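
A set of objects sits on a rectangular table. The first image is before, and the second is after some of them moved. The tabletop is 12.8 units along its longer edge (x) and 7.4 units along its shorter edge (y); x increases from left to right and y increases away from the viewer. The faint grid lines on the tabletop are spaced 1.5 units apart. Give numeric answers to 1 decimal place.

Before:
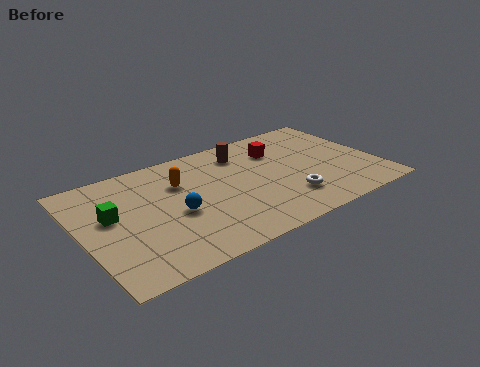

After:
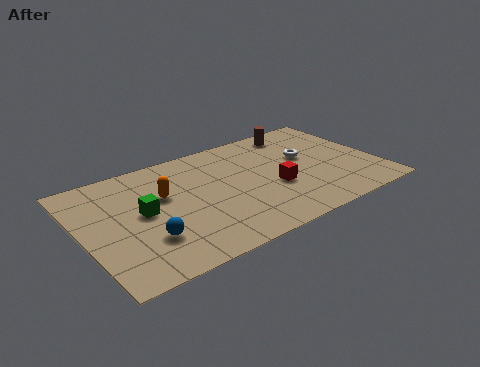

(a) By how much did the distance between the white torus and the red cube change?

-1.2

Before: roughly 3.5 units apart; after: 2.3. That's 1.2 units closer together.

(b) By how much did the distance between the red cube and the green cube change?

-1.9

The distance was about 7.6 in the first image and 5.7 in the second, so they moved 1.9 units closer together.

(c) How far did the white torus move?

2.8

The white torus was near (8.6, 1.9) before and (9.9, 4.4) after, so it travelled √(1.3² + 2.5²) ≈ 2.8 units.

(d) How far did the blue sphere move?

1.7

The blue sphere was near (3.9, 3.2) before and (2.5, 2.2) after, so it travelled √(1.4² + 1.0²) ≈ 1.7 units.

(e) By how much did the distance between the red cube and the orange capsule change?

+0.5

The distance was about 4.4 in the first image and 4.9 in the second, so they moved 0.5 units further apart.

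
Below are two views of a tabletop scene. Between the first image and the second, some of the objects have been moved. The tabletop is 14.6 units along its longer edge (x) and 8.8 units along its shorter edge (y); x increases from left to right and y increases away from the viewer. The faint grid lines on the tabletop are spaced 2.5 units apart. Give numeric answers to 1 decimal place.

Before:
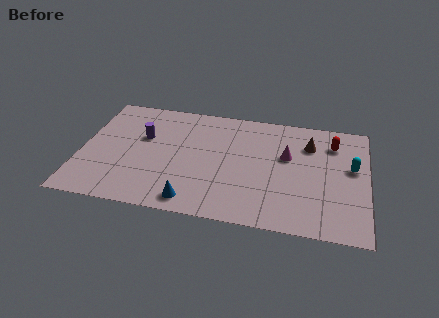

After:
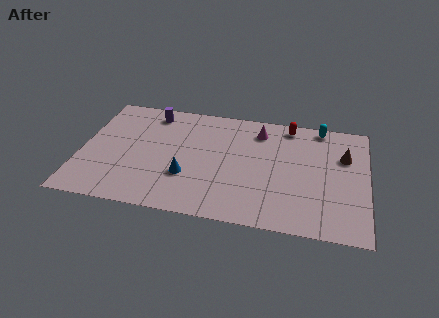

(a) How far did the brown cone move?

1.9

From (11.6, 6.5) to (13.4, 5.9), the brown cone covered √(1.8² + 0.6²) ≈ 1.9 units.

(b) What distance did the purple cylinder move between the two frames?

2.0

The purple cylinder moved from about (3.1, 5.5) to (3.4, 7.5), a distance of √(0.3² + 2.0²) ≈ 2.0.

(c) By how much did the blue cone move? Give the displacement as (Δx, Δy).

(-0.4, 1.8)

From the two frames, the blue cone sits at roughly (5.9, 1.1) before and (5.5, 2.9) after.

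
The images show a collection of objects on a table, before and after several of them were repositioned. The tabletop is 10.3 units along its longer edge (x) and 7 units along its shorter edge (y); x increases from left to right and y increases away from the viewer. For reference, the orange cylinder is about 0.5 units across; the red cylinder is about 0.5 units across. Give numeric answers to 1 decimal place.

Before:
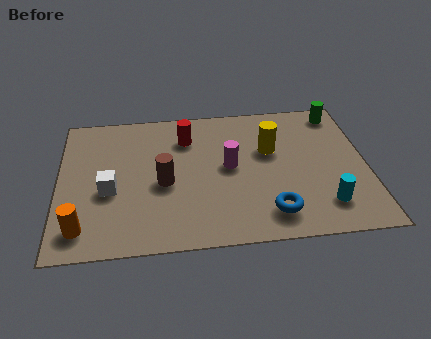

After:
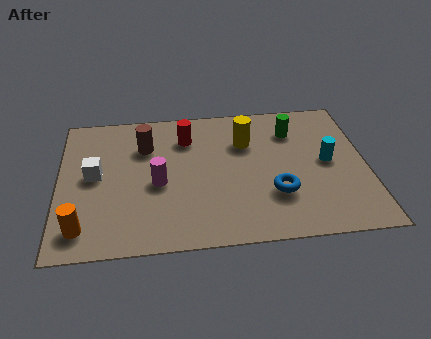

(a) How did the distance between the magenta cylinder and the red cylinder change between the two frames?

+0.3

The distance was about 2.1 in the first image and 2.4 in the second, so they moved 0.3 units further apart.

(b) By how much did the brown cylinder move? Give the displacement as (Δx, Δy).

(-0.6, 1.9)

The brown cylinder started near (3.5, 3.1) and ended near (2.9, 5.0).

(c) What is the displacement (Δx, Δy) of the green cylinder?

(-1.6, -0.8)

The green cylinder started near (9.5, 6.1) and ended near (7.9, 5.3).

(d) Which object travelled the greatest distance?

the magenta cylinder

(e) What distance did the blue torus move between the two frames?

0.9

The blue torus was near (7.0, 1.3) before and (7.2, 2.2) after, so it travelled √(0.2² + 0.9²) ≈ 0.9 units.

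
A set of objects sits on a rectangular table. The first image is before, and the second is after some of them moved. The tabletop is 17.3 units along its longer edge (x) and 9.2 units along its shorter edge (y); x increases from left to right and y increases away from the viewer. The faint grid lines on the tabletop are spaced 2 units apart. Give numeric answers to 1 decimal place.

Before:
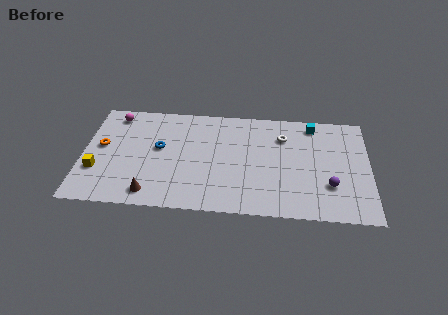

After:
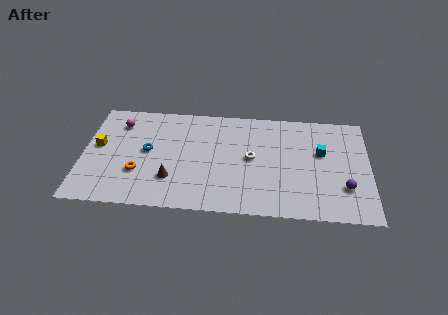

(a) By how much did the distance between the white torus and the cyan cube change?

+2.1

Before: roughly 2.2 units apart; after: 4.3. That's 2.1 units further apart.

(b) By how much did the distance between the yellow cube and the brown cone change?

+1.4

The distance was about 3.7 in the first image and 5.1 in the second, so they moved 1.4 units further apart.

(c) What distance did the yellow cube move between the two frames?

2.1

The yellow cube was near (0.9, 3.0) before and (0.9, 5.1) after, so it travelled √(0.0² + 2.1²) ≈ 2.1 units.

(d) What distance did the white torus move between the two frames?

2.8

The white torus was near (12.1, 6.8) before and (10.2, 4.8) after, so it travelled √(1.9² + 2.0²) ≈ 2.8 units.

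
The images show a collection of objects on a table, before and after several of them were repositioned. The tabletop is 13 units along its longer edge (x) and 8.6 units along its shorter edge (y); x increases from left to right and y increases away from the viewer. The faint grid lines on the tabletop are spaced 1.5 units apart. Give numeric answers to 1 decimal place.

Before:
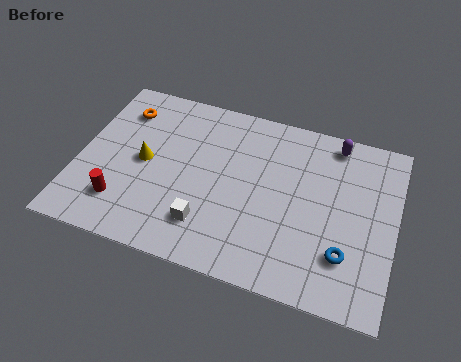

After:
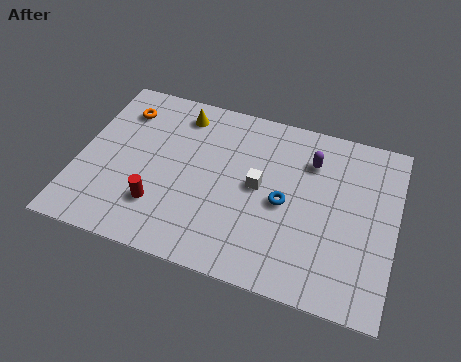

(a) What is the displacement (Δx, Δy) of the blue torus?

(-2.6, 1.7)

The blue torus started near (11.1, 2.3) and ended near (8.5, 4.0).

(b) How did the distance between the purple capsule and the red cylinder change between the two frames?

-2.8

The distance was about 10.0 in the first image and 7.2 in the second, so they moved 2.8 units closer together.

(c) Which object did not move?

the orange torus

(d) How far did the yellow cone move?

3.1

The yellow cone moved from about (2.7, 4.3) to (3.9, 7.2), a distance of √(1.2² + 2.9²) ≈ 3.1.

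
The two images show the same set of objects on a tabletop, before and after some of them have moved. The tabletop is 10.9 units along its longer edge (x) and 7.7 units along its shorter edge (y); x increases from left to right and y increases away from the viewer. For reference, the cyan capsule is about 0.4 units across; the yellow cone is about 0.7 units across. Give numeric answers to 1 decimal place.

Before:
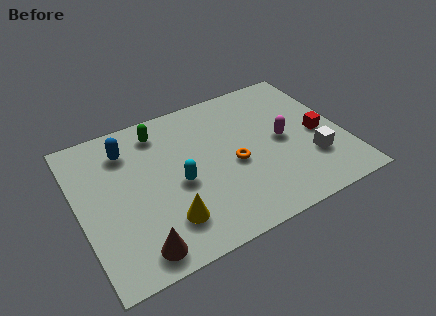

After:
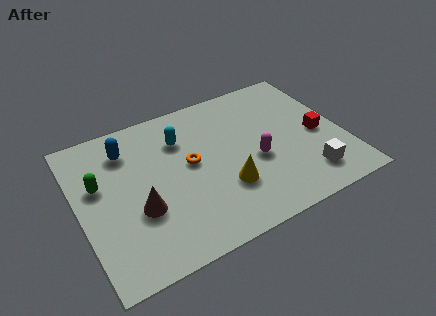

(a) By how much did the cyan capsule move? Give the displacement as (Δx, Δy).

(0.4, 2.2)

The cyan capsule started near (4.0, 3.4) and ended near (4.4, 5.6).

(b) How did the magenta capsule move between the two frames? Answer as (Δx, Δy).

(-1.2, -0.6)

From the two frames, the magenta capsule sits at roughly (8.4, 3.8) before and (7.2, 3.2) after.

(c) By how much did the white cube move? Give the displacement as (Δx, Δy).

(-0.3, -0.8)

The white cube started near (9.4, 2.3) and ended near (9.1, 1.5).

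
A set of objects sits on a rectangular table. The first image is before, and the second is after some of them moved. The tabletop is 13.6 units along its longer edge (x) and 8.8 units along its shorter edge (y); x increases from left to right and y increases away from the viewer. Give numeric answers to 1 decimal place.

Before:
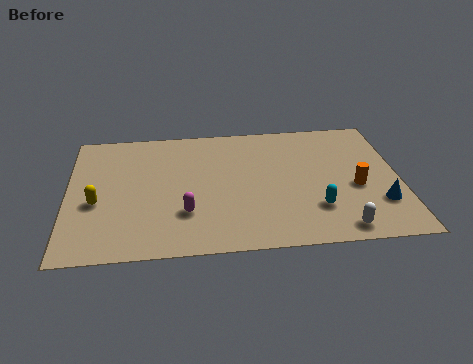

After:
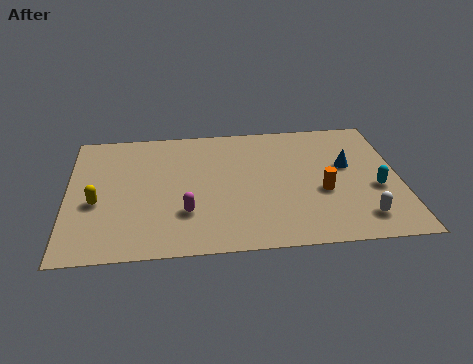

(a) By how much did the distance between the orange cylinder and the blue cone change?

+0.5

Before: roughly 1.5 units apart; after: 2.0. That's 0.5 units further apart.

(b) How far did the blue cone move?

3.0

The blue cone was near (12.7, 2.5) before and (11.5, 5.2) after, so it travelled √(1.2² + 2.7²) ≈ 3.0 units.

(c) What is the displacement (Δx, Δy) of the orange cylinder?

(-1.4, -0.2)

From the two frames, the orange cylinder sits at roughly (11.8, 3.7) before and (10.4, 3.5) after.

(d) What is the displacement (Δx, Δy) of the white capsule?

(0.9, 0.6)

From the two frames, the white capsule sits at roughly (11.0, 1.0) before and (11.9, 1.6) after.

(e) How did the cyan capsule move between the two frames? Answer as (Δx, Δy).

(2.5, 1.1)

From the two frames, the cyan capsule sits at roughly (10.1, 2.4) before and (12.6, 3.5) after.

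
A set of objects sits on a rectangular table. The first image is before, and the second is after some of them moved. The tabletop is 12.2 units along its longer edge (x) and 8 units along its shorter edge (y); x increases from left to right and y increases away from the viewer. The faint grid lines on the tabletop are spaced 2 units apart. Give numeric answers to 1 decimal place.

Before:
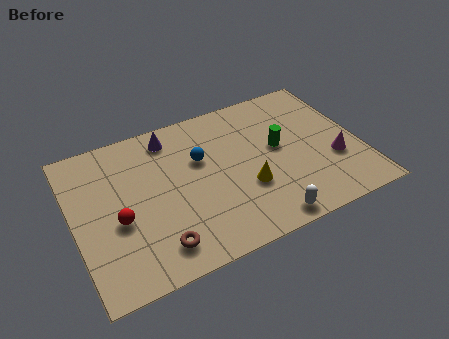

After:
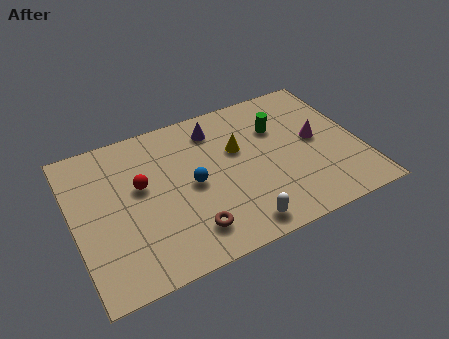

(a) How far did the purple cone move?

1.9

The purple cone moved from about (4.4, 6.8) to (6.3, 6.5), a distance of √(1.9² + 0.3²) ≈ 1.9.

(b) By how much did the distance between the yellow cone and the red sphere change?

-1.2

Before: roughly 5.4 units apart; after: 4.2. That's 1.2 units closer together.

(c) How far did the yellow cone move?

2.2

The yellow cone moved from about (7.2, 2.8) to (7.1, 5.0), a distance of √(0.1² + 2.2²) ≈ 2.2.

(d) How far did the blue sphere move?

1.3

The blue sphere was near (5.5, 5.1) before and (5.0, 3.9) after, so it travelled √(0.5² + 1.2²) ≈ 1.3 units.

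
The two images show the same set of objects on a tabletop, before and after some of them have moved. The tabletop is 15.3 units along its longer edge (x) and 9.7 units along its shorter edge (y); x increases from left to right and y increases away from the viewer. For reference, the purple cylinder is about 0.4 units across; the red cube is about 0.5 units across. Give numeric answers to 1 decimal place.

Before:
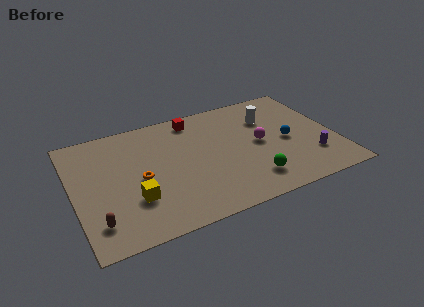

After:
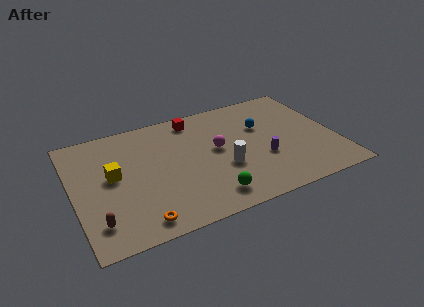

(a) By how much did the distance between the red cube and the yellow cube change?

-0.8

The distance was about 6.8 in the first image and 6.0 in the second, so they moved 0.8 units closer together.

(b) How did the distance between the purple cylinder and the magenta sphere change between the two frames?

-0.5

The distance was about 3.6 in the first image and 3.1 in the second, so they moved 0.5 units closer together.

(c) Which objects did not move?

the brown capsule and the red cube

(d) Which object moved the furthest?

the white cylinder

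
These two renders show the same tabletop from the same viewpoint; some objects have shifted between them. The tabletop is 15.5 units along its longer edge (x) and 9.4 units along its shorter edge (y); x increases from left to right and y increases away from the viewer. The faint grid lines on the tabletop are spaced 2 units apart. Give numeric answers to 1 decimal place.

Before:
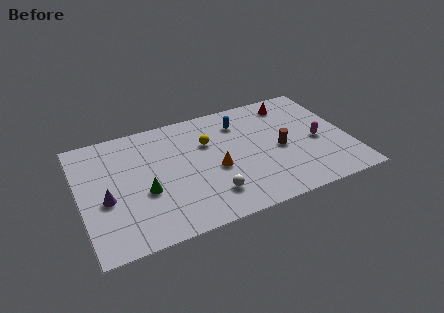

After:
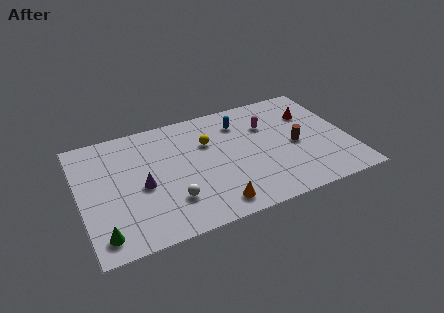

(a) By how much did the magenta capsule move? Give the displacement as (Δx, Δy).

(-2.7, 2.3)

The magenta capsule was at about (13.7, 4.2) and moved to about (11.0, 6.5).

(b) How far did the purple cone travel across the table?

2.1

From (1.4, 3.9) to (3.5, 4.2), the purple cone covered √(2.1² + 0.3²) ≈ 2.1 units.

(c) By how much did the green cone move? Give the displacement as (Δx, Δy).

(-2.6, -2.3)

The green cone started near (3.6, 3.7) and ended near (1.0, 1.4).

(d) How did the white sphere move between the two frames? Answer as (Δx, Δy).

(-2.2, 0.4)

The white sphere started near (7.2, 2.1) and ended near (5.0, 2.5).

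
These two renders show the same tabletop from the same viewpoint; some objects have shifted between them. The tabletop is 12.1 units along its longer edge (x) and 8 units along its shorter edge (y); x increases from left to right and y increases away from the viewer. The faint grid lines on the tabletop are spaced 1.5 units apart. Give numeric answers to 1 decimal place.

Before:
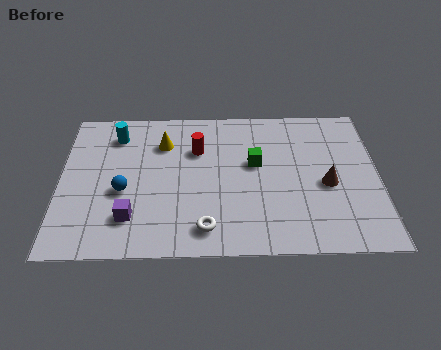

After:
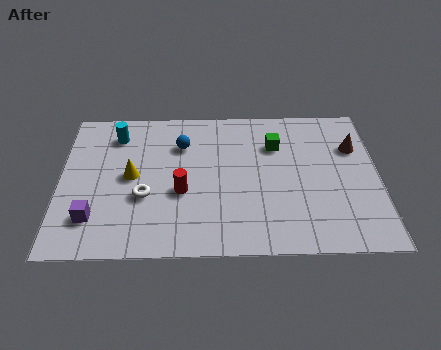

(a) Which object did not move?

the cyan cylinder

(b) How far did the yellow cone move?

2.2

The yellow cone moved from about (3.9, 5.9) to (2.7, 4.1), a distance of √(1.2² + 1.8²) ≈ 2.2.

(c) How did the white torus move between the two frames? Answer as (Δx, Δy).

(-2.3, 1.7)

The white torus started near (5.5, 1.3) and ended near (3.2, 3.0).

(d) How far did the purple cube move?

1.4

From (2.7, 1.9) to (1.3, 1.9), the purple cube covered √(1.4² + 0.0²) ≈ 1.4 units.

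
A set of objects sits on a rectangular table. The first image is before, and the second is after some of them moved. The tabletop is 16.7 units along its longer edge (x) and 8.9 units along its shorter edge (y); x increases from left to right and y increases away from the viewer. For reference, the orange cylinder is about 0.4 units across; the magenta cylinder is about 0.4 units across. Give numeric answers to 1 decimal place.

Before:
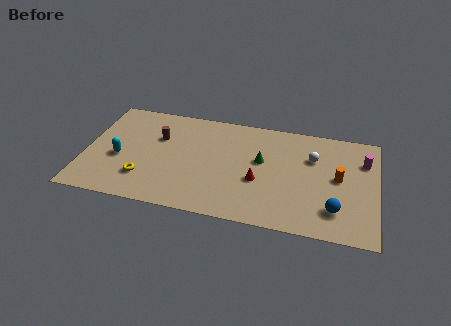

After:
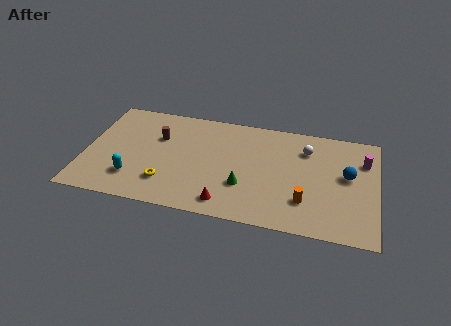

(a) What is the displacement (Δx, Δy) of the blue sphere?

(0.6, 2.9)

The blue sphere was at about (14.4, 2.1) and moved to about (15.0, 5.0).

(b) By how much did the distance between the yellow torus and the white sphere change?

-1.2

They were about 10.2 units apart before and 9.0 after — 1.2 units closer together.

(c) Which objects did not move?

the magenta cylinder and the brown cylinder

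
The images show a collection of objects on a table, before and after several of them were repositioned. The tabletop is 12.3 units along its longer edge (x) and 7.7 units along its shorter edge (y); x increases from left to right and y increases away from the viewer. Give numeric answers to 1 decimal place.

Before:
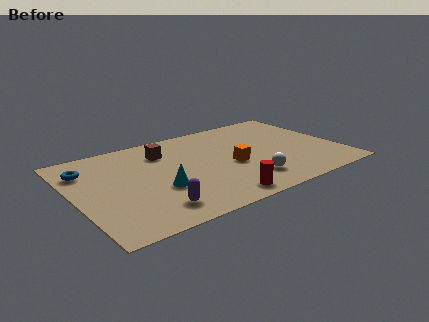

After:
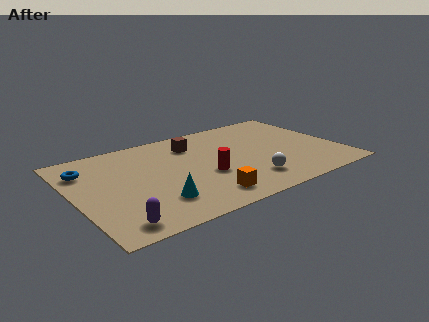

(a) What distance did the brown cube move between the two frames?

1.4

The brown cube moved from about (4.4, 5.8) to (5.8, 5.9), a distance of √(1.4² + 0.1²) ≈ 1.4.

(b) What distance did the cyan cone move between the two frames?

0.9

The cyan cone was near (3.7, 2.8) before and (3.4, 1.9) after, so it travelled √(0.3² + 0.9²) ≈ 0.9 units.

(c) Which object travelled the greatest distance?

the orange cube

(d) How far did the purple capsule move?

1.8

The purple capsule was near (3.2, 1.4) before and (1.4, 1.0) after, so it travelled √(1.8² + 0.4²) ≈ 1.8 units.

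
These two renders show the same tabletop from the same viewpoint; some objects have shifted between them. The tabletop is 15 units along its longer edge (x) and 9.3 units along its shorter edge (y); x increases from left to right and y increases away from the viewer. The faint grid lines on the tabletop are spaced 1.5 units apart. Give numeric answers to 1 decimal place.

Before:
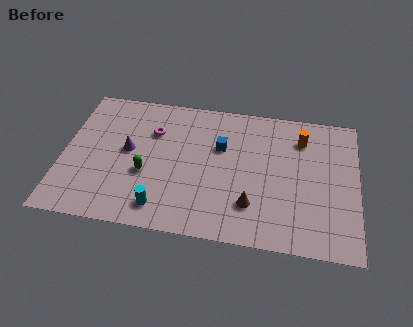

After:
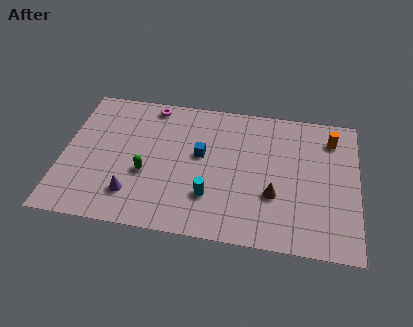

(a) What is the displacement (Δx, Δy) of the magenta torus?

(-0.2, 1.8)

The magenta torus was at about (4.5, 6.5) and moved to about (4.3, 8.3).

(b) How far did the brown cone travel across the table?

1.4

From (9.7, 2.4) to (10.8, 3.2), the brown cone covered √(1.1² + 0.8²) ≈ 1.4 units.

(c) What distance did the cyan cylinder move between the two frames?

2.6

The cyan cylinder was near (5.2, 1.5) before and (7.6, 2.6) after, so it travelled √(2.4² + 1.1²) ≈ 2.6 units.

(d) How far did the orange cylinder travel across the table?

1.5

The orange cylinder moved from about (12.1, 7.2) to (13.6, 7.4), a distance of √(1.5² + 0.2²) ≈ 1.5.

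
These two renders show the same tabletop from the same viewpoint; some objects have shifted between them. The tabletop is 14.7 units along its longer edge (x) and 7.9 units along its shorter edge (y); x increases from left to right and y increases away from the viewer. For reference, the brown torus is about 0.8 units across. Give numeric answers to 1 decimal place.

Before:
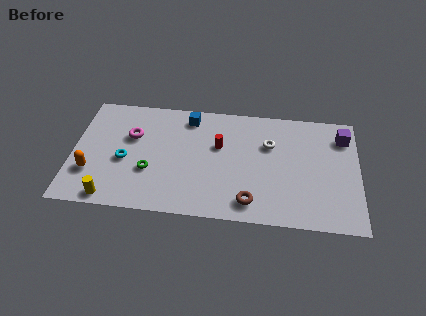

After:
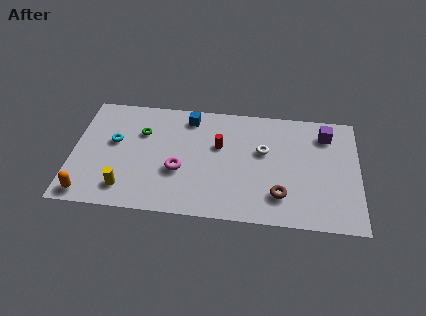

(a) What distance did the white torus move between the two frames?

0.6

From (10.1, 5.3) to (9.8, 4.8), the white torus covered √(0.3² + 0.5²) ≈ 0.6 units.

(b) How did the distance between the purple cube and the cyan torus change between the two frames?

-0.5

They were about 11.5 units apart before and 11.0 after — 0.5 units closer together.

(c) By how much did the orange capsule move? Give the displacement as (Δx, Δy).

(-0.1, -1.5)

The orange capsule started near (1.0, 2.4) and ended near (0.9, 0.9).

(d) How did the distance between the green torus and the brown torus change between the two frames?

+2.6

Before: roughly 5.4 units apart; after: 8.0. That's 2.6 units further apart.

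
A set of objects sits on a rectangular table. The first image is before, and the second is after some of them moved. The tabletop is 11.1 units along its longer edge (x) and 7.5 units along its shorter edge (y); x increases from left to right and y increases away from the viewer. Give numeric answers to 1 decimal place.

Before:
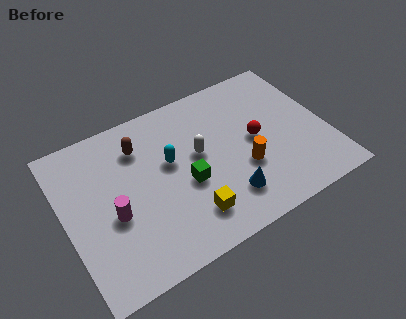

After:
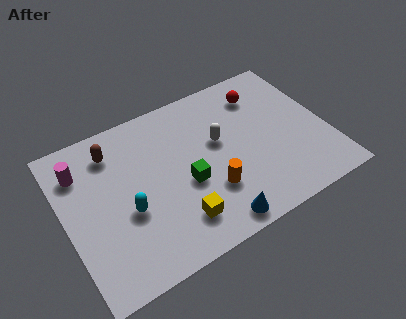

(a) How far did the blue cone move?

1.1

The blue cone was near (6.5, 1.7) before and (5.8, 0.8) after, so it travelled √(0.7² + 0.9²) ≈ 1.1 units.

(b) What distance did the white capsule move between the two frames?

0.9

From (5.7, 4.2) to (6.6, 4.4), the white capsule covered √(0.9² + 0.2²) ≈ 0.9 units.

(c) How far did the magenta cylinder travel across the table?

2.8

From (1.9, 3.1) to (0.9, 5.7), the magenta cylinder covered √(1.0² + 2.6²) ≈ 2.8 units.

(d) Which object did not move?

the green cube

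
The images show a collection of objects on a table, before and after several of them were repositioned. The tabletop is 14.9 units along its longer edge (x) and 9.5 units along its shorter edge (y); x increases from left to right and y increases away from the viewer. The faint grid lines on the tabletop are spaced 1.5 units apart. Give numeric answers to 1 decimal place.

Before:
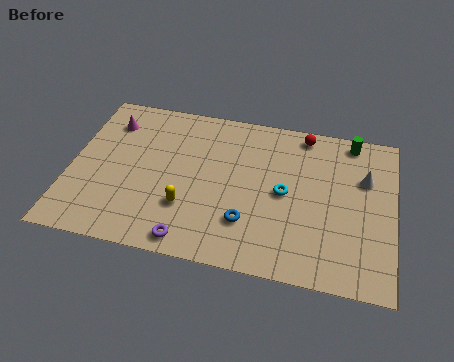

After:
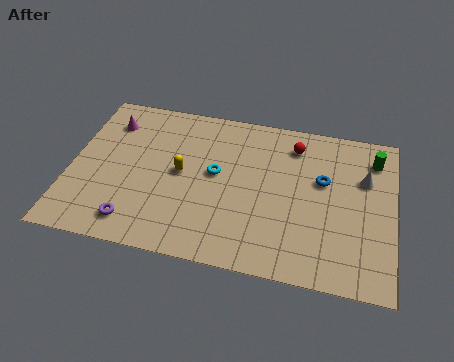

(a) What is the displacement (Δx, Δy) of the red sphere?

(-0.4, -0.8)

The red sphere started near (10.6, 8.5) and ended near (10.2, 7.7).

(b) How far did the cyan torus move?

3.2

The cyan torus was near (9.9, 4.7) before and (6.7, 5.2) after, so it travelled √(3.2² + 0.5²) ≈ 3.2 units.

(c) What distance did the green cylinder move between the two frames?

1.4

The green cylinder moved from about (12.8, 8.5) to (13.9, 7.6), a distance of √(1.1² + 0.9²) ≈ 1.4.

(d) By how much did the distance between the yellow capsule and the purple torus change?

+2.0

They were about 1.9 units apart before and 3.9 after — 2.0 units further apart.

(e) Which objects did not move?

the magenta cone and the white cone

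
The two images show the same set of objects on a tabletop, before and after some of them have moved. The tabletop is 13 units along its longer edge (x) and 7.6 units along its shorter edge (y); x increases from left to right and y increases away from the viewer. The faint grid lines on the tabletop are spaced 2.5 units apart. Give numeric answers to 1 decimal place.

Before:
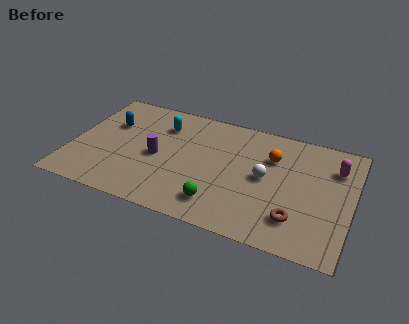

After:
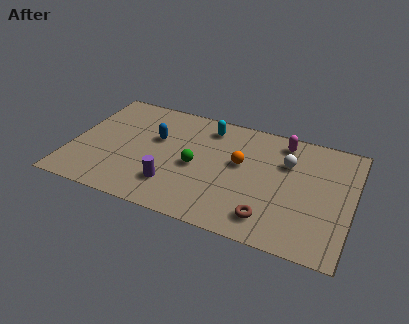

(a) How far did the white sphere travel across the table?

1.6

The white sphere moved from about (9.0, 3.9) to (9.9, 5.2), a distance of √(0.9² + 1.3²) ≈ 1.6.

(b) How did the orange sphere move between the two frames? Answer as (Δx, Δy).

(-1.4, -0.9)

From the two frames, the orange sphere sits at roughly (9.2, 5.3) before and (7.8, 4.4) after.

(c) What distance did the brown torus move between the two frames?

1.3

The brown torus was near (10.6, 1.8) before and (9.4, 1.4) after, so it travelled √(1.2² + 0.4²) ≈ 1.3 units.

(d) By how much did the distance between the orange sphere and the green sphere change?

-2.1

Before: roughly 4.3 units apart; after: 2.2. That's 2.1 units closer together.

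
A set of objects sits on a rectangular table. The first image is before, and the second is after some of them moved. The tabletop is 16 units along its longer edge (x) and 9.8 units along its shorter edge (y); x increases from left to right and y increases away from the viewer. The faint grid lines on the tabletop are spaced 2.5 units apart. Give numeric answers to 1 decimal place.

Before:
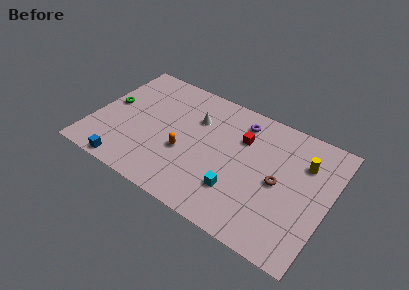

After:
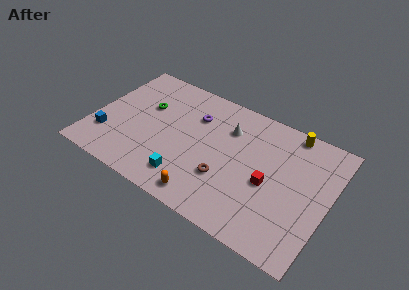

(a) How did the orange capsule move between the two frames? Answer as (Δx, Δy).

(1.9, -2.6)

The orange capsule started near (6.4, 3.8) and ended near (8.3, 1.2).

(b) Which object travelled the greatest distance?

the brown torus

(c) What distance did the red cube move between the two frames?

3.3

From (9.9, 6.8) to (12.1, 4.3), the red cube covered √(2.2² + 2.5²) ≈ 3.3 units.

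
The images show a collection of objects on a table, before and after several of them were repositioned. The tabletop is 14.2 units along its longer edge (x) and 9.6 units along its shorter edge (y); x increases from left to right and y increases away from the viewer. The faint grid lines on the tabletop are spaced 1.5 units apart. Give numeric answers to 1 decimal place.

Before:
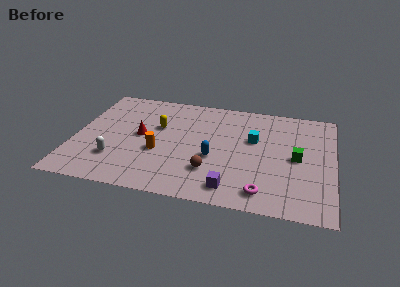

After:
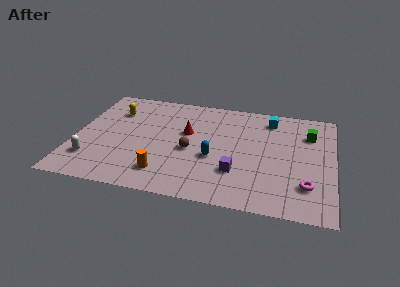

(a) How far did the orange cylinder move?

1.8

From (4.7, 3.7) to (5.1, 1.9), the orange cylinder covered √(0.4² + 1.8²) ≈ 1.8 units.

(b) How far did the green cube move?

2.4

The green cube was near (12.2, 4.7) before and (12.8, 7.0) after, so it travelled √(0.6² + 2.3²) ≈ 2.4 units.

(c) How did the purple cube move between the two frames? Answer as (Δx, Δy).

(0.2, 1.4)

The purple cube was at about (8.8, 1.4) and moved to about (9.0, 2.8).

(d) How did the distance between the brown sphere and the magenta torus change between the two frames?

+3.5

Before: roughly 3.1 units apart; after: 6.6. That's 3.5 units further apart.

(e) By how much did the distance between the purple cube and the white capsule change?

+1.4

They were about 6.5 units apart before and 7.9 after — 1.4 units further apart.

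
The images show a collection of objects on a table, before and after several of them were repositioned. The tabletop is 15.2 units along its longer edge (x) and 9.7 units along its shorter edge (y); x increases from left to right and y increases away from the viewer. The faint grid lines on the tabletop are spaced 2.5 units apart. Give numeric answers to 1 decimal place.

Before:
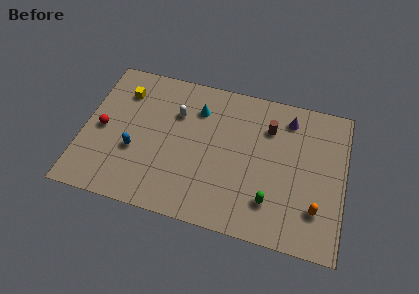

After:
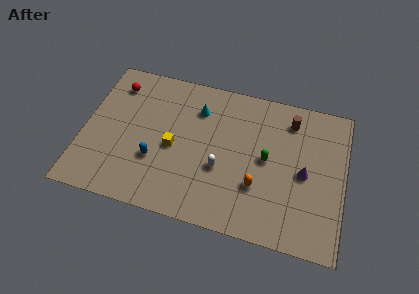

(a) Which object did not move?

the cyan cone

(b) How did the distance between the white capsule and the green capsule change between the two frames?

-4.4

The distance was about 7.3 in the first image and 2.9 in the second, so they moved 4.4 units closer together.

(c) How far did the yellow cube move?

4.4

From (2.1, 7.4) to (5.3, 4.4), the yellow cube covered √(3.2² + 3.0²) ≈ 4.4 units.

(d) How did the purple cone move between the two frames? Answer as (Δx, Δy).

(1.1, -3.4)

The purple cone was at about (11.8, 8.0) and moved to about (12.9, 4.6).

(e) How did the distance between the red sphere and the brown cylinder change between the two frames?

+0.4

They were about 9.9 units apart before and 10.3 after — 0.4 units further apart.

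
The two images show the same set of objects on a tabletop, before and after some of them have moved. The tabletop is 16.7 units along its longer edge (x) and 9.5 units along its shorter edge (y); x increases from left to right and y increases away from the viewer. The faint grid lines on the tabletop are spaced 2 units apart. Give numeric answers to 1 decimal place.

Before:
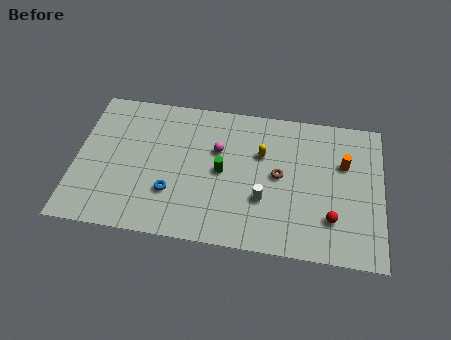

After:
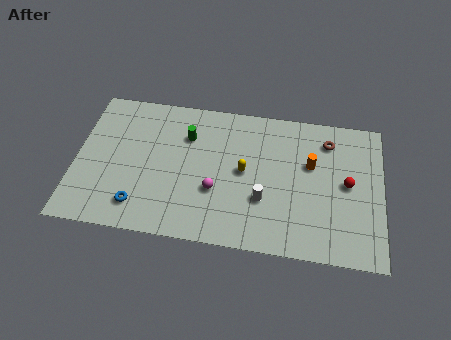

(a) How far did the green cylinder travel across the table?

2.9

The green cylinder was near (8.0, 4.7) before and (6.0, 6.8) after, so it travelled √(2.0² + 2.1²) ≈ 2.9 units.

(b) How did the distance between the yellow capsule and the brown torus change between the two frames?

+3.6

Before: roughly 1.6 units apart; after: 5.2. That's 3.6 units further apart.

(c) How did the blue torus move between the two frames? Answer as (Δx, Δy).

(-1.7, -1.1)

The blue torus was at about (5.3, 2.9) and moved to about (3.6, 1.8).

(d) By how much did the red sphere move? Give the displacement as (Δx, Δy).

(0.8, 2.4)

From the two frames, the red sphere sits at roughly (14.0, 2.5) before and (14.8, 4.9) after.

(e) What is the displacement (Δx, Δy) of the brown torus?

(2.6, 2.7)

The brown torus started near (11.1, 4.9) and ended near (13.7, 7.6).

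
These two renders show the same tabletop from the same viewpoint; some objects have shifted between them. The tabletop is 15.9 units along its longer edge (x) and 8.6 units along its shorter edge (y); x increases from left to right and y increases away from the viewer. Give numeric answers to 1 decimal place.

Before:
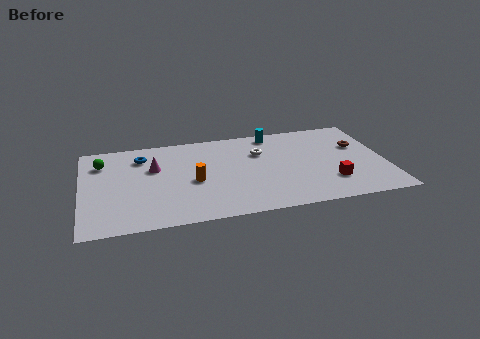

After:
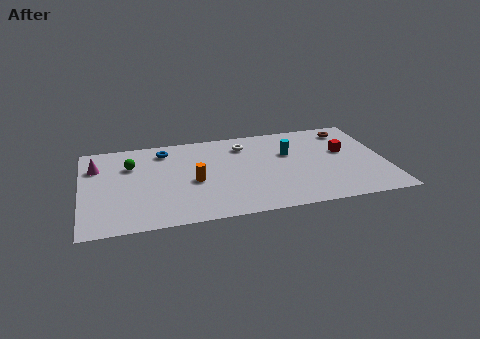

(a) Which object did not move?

the orange cylinder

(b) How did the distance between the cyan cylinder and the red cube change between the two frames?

-3.0

The distance was about 5.9 in the first image and 2.9 in the second, so they moved 3.0 units closer together.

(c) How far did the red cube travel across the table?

2.9

The red cube was near (12.9, 2.3) before and (13.8, 5.1) after, so it travelled √(0.9² + 2.8²) ≈ 2.9 units.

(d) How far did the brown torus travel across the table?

1.7

From (14.6, 5.5) to (14.2, 7.2), the brown torus covered √(0.4² + 1.7²) ≈ 1.7 units.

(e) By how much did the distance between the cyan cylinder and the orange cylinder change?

-0.4

Before: roughly 5.8 units apart; after: 5.4. That's 0.4 units closer together.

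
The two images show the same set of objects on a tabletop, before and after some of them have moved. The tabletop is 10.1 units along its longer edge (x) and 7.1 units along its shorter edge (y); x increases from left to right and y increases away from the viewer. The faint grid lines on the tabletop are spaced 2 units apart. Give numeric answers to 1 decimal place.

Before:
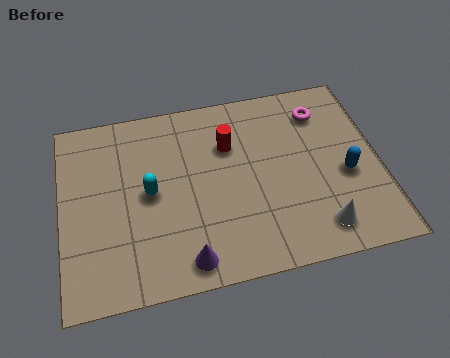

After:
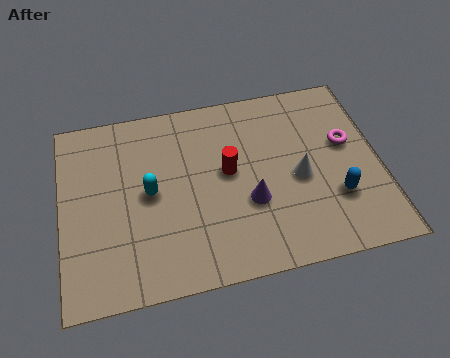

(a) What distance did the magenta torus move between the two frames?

1.6

From (8.4, 5.6) to (9.1, 4.2), the magenta torus covered √(0.7² + 1.4²) ≈ 1.6 units.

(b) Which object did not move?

the cyan capsule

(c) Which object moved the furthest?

the purple cone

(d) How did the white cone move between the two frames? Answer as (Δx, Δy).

(-0.5, 2.0)

From the two frames, the white cone sits at roughly (8.0, 1.2) before and (7.5, 3.2) after.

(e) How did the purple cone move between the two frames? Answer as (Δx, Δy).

(2.1, 1.7)

The purple cone was at about (3.8, 0.9) and moved to about (5.9, 2.6).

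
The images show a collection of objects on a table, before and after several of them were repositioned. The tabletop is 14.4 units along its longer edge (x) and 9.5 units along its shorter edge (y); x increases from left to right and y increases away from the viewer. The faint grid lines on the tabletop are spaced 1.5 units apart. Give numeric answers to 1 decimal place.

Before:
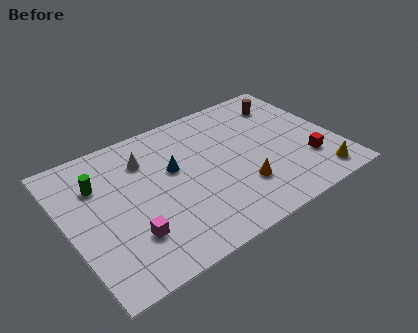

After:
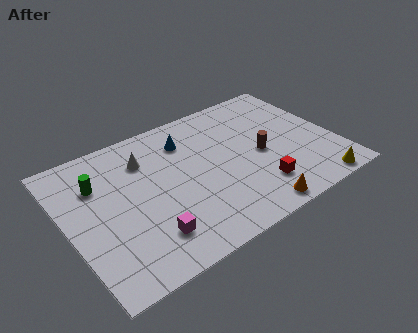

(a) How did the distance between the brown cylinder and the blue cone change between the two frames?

-2.2

They were about 6.8 units apart before and 4.6 after — 2.2 units closer together.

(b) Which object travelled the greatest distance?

the brown cylinder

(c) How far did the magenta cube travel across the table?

1.0

From (2.9, 2.6) to (3.8, 2.1), the magenta cube covered √(0.9² + 0.5²) ≈ 1.0 units.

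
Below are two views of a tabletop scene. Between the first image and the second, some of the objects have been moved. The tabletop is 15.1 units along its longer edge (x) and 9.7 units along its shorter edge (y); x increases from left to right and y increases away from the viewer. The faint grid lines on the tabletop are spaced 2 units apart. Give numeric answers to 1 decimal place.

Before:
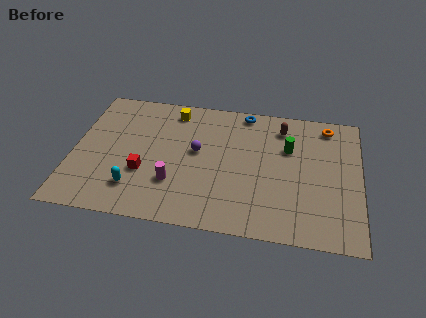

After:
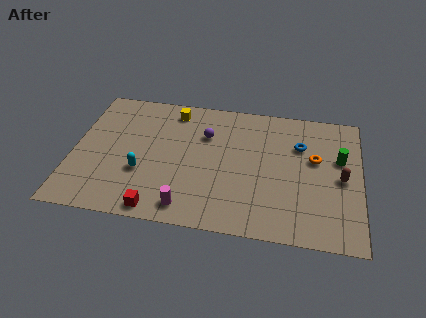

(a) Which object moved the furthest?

the brown capsule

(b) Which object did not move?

the yellow cube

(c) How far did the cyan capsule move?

1.2

The cyan capsule moved from about (3.4, 2.2) to (3.7, 3.4), a distance of √(0.3² + 1.2²) ≈ 1.2.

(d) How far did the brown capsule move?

4.6

The brown capsule moved from about (10.9, 7.9) to (14.1, 4.6), a distance of √(3.2² + 3.3²) ≈ 4.6.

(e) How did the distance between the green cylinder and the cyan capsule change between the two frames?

+1.7

They were about 8.9 units apart before and 10.6 after — 1.7 units further apart.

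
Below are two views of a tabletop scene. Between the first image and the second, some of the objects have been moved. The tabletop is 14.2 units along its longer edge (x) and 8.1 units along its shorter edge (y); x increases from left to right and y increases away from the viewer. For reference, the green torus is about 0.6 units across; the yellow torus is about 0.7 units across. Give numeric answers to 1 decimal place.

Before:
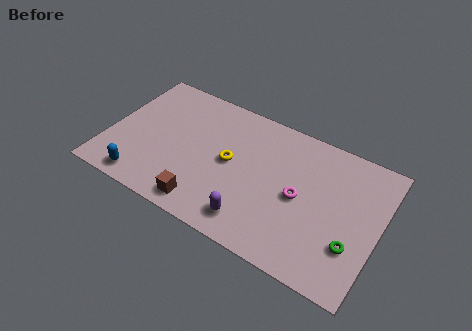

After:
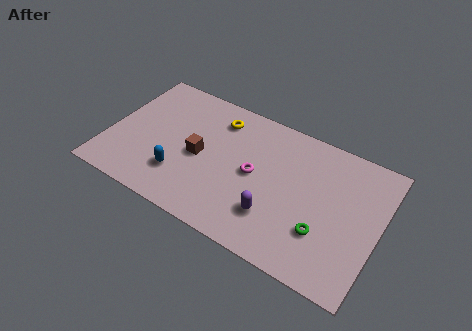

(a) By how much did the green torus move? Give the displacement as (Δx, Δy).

(-1.5, 0.0)

From the two frames, the green torus sits at roughly (13.0, 2.5) before and (11.5, 2.5) after.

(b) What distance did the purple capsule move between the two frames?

1.3

From (8.0, 1.4) to (9.0, 2.2), the purple capsule covered √(1.0² + 0.8²) ≈ 1.3 units.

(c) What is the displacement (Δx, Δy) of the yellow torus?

(-1.0, 2.3)

The yellow torus started near (6.4, 4.2) and ended near (5.4, 6.5).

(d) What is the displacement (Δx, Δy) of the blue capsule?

(1.8, 1.2)

The blue capsule started near (2.2, 1.0) and ended near (4.0, 2.2).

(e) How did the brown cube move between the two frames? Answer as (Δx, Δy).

(-0.7, 2.7)

The brown cube started near (5.5, 1.1) and ended near (4.8, 3.8).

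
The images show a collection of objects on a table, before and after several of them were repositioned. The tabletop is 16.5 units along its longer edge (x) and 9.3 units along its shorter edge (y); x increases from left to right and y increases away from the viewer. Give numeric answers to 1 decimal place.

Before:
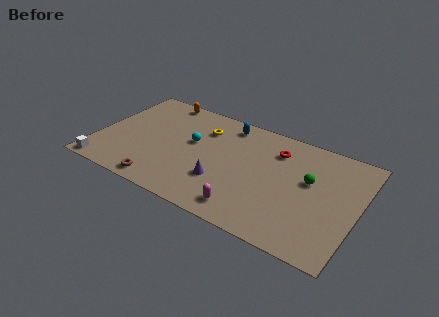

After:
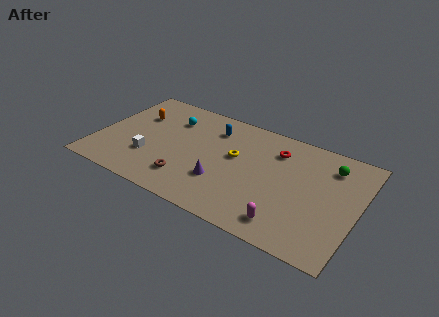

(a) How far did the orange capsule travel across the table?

2.5

The orange capsule was near (3.3, 8.5) before and (2.1, 6.3) after, so it travelled √(1.2² + 2.2²) ≈ 2.5 units.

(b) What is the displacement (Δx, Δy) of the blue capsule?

(-0.8, -0.8)

The blue capsule started near (7.8, 8.0) and ended near (7.0, 7.2).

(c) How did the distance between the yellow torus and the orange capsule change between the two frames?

+3.2

They were about 3.5 units apart before and 6.7 after — 3.2 units further apart.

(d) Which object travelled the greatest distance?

the white cube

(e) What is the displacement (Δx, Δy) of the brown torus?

(1.5, 1.1)

The brown torus started near (4.6, 1.0) and ended near (6.1, 2.1).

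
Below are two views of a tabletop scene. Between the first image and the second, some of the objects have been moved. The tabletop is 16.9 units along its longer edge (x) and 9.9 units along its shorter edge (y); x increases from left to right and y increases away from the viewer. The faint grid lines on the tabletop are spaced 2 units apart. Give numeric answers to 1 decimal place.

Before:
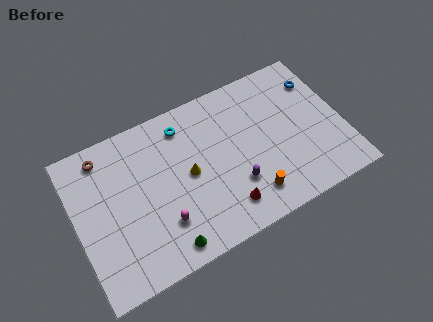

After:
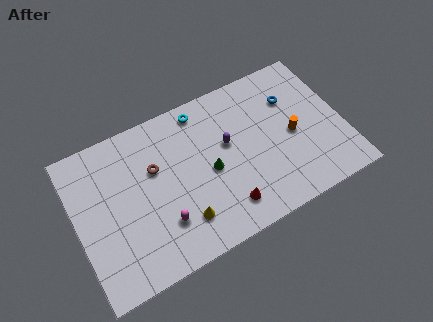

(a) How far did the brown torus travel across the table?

3.7

From (2.1, 8.5) to (5.1, 6.3), the brown torus covered √(3.0² + 2.2²) ≈ 3.7 units.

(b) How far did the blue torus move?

1.9

The blue torus was near (15.8, 7.5) before and (14.0, 7.0) after, so it travelled √(1.8² + 0.5²) ≈ 1.9 units.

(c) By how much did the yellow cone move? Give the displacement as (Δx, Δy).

(-0.8, -2.7)

The yellow cone was at about (7.1, 5.0) and moved to about (6.3, 2.3).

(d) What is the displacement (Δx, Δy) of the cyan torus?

(1.2, 0.5)

The cyan torus was at about (7.2, 8.2) and moved to about (8.4, 8.7).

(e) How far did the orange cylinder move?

4.1

The orange cylinder moved from about (10.6, 1.9) to (13.7, 4.6), a distance of √(3.1² + 2.7²) ≈ 4.1.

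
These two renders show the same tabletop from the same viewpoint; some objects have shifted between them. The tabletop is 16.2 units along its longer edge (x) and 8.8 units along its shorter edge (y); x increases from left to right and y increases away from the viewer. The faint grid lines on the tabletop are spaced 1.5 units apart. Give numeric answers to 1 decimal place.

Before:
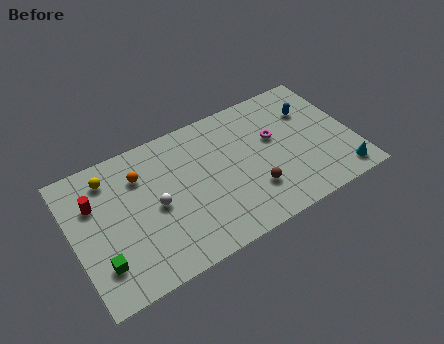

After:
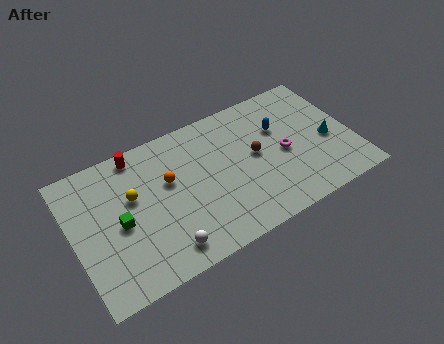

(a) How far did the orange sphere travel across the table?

1.9

The orange sphere was near (4.1, 6.5) before and (5.6, 5.4) after, so it travelled √(1.5² + 1.1²) ≈ 1.9 units.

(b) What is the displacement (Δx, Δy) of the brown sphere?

(0.5, 2.2)

From the two frames, the brown sphere sits at roughly (10.1, 2.5) before and (10.6, 4.7) after.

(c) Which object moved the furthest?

the red cylinder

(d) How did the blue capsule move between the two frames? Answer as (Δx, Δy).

(-1.9, -0.4)

The blue capsule started near (14.1, 6.2) and ended near (12.2, 5.8).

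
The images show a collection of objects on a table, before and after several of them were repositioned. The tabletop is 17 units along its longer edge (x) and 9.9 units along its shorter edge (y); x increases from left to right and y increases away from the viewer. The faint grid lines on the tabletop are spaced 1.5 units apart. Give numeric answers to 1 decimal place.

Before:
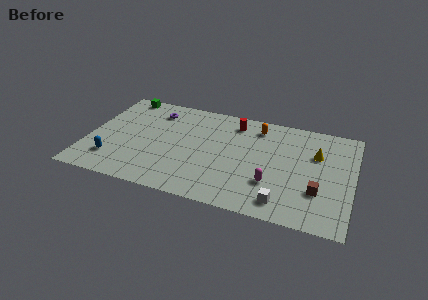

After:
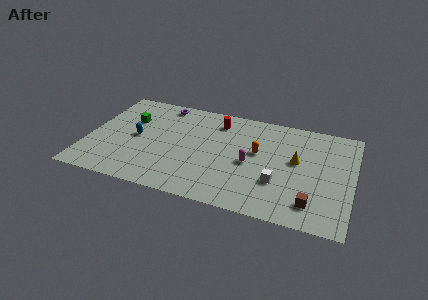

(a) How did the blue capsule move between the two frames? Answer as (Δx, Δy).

(1.3, 2.6)

The blue capsule started near (1.8, 2.3) and ended near (3.1, 4.9).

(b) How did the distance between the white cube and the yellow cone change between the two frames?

-2.8

The distance was about 5.4 in the first image and 2.6 in the second, so they moved 2.8 units closer together.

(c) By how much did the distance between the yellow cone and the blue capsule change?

-3.2

Before: roughly 13.5 units apart; after: 10.3. That's 3.2 units closer together.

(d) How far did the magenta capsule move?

2.1

From (12.0, 3.0) to (10.5, 4.5), the magenta capsule covered √(1.5² + 1.5²) ≈ 2.1 units.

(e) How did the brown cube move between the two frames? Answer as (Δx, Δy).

(-0.3, -1.2)

The brown cube was at about (14.9, 3.1) and moved to about (14.6, 1.9).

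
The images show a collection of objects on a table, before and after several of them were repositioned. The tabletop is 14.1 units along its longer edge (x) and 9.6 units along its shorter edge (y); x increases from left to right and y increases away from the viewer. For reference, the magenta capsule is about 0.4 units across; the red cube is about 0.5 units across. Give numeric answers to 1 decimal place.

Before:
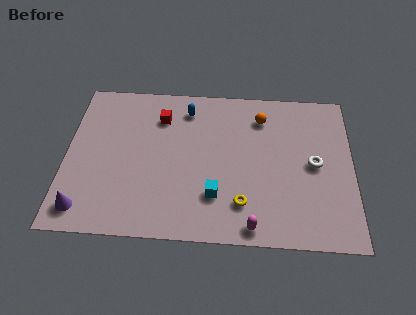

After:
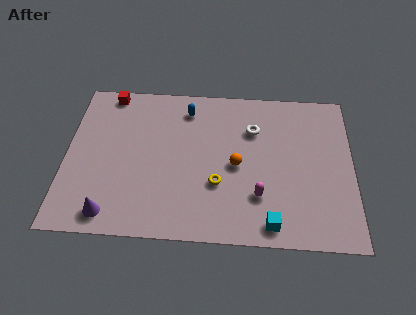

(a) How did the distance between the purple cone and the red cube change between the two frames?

+0.6

They were about 6.9 units apart before and 7.5 after — 0.6 units further apart.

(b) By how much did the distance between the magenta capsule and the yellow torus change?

+0.7

Before: roughly 1.4 units apart; after: 2.1. That's 0.7 units further apart.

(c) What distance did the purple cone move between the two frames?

1.3

The purple cone was near (1.0, 1.4) before and (2.3, 1.2) after, so it travelled √(1.3² + 0.2²) ≈ 1.3 units.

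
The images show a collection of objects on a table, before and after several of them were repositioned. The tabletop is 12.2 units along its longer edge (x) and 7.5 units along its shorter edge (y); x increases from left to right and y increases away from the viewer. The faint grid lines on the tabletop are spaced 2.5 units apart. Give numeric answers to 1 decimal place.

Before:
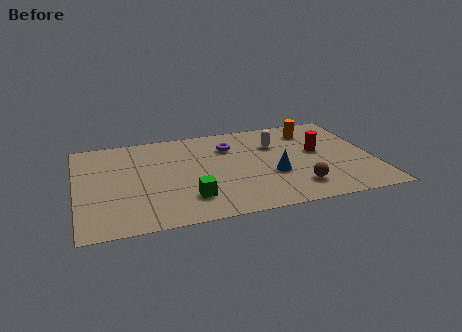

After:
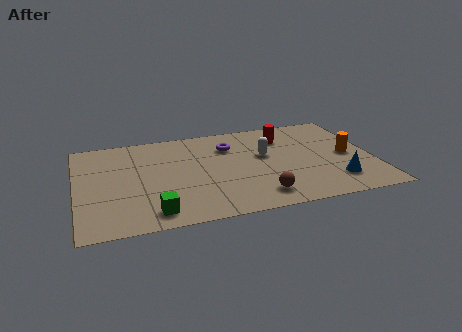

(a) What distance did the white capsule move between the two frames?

0.9

The white capsule was near (8.3, 5.2) before and (7.8, 4.4) after, so it travelled √(0.5² + 0.8²) ≈ 0.9 units.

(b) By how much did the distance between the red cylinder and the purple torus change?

-1.5

They were about 3.8 units apart before and 2.3 after — 1.5 units closer together.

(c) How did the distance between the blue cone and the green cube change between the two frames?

+3.9

Before: roughly 3.6 units apart; after: 7.5. That's 3.9 units further apart.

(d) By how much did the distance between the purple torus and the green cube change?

+1.4

Before: roughly 4.2 units apart; after: 5.6. That's 1.4 units further apart.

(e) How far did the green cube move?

1.7

From (4.5, 1.8) to (3.0, 1.1), the green cube covered √(1.5² + 0.7²) ≈ 1.7 units.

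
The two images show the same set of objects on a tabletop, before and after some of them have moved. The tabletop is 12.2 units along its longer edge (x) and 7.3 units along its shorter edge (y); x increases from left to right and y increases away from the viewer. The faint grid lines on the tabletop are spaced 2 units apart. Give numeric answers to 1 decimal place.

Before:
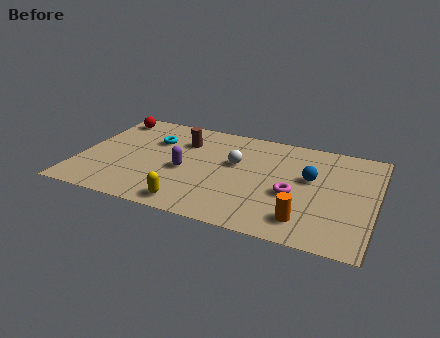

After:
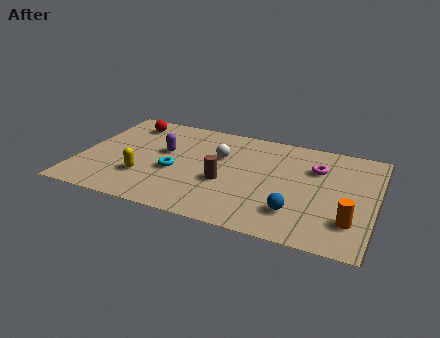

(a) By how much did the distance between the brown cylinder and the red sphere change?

+2.1

The distance was about 3.3 in the first image and 5.4 in the second, so they moved 2.1 units further apart.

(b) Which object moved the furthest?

the brown cylinder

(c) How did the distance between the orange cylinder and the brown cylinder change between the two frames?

-1.4

The distance was about 6.7 in the first image and 5.3 in the second, so they moved 1.4 units closer together.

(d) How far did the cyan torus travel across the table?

2.3

The cyan torus moved from about (2.9, 5.0) to (4.0, 3.0), a distance of √(1.1² + 2.0²) ≈ 2.3.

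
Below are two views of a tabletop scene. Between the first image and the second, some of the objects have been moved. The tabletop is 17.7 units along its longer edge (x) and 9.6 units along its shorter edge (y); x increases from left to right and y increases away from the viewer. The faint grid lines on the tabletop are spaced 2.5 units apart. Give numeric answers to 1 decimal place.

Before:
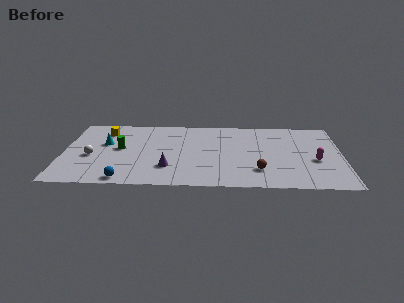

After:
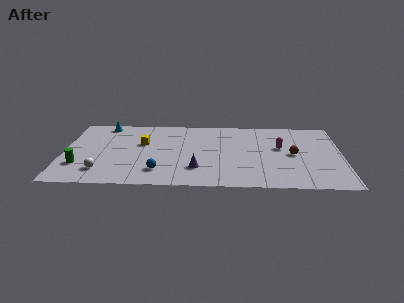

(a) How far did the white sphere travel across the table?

2.1

The white sphere moved from about (1.8, 4.0) to (2.5, 2.0), a distance of √(0.7² + 2.0²) ≈ 2.1.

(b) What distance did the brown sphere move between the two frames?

3.2

From (12.4, 2.4) to (14.6, 4.7), the brown sphere covered √(2.2² + 2.3²) ≈ 3.2 units.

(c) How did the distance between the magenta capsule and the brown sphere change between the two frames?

-2.7

The distance was about 3.9 in the first image and 1.2 in the second, so they moved 2.7 units closer together.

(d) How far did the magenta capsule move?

2.8

The magenta capsule was near (16.0, 3.9) before and (13.8, 5.6) after, so it travelled √(2.2² + 1.7²) ≈ 2.8 units.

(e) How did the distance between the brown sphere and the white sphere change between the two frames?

+1.7

They were about 10.7 units apart before and 12.4 after — 1.7 units further apart.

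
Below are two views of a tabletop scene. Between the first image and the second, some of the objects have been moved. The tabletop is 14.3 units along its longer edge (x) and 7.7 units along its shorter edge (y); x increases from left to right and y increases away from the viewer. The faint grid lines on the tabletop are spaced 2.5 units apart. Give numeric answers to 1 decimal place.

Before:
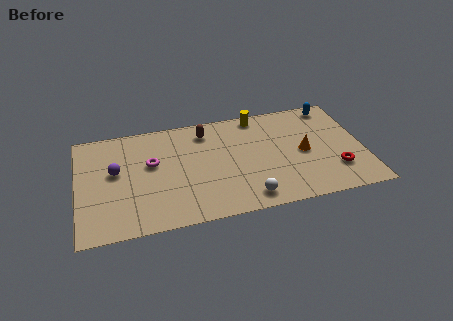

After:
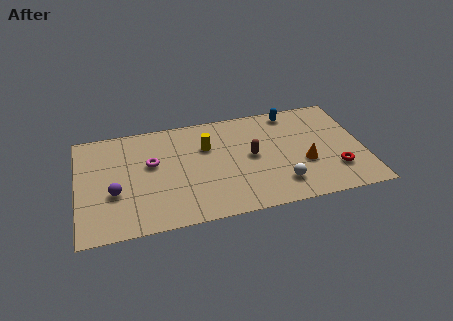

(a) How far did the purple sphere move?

1.5

The purple sphere was near (1.9, 4.4) before and (1.8, 2.9) after, so it travelled √(0.1² + 1.5²) ≈ 1.5 units.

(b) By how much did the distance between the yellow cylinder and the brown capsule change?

-0.3

They were about 2.8 units apart before and 2.5 after — 0.3 units closer together.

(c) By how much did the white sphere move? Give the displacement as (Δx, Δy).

(1.7, 0.6)

The white sphere started near (8.3, 1.1) and ended near (10.0, 1.7).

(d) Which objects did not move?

the magenta torus and the red torus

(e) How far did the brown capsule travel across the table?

3.2

The brown capsule was near (6.5, 6.3) before and (8.7, 4.0) after, so it travelled √(2.2² + 2.3²) ≈ 3.2 units.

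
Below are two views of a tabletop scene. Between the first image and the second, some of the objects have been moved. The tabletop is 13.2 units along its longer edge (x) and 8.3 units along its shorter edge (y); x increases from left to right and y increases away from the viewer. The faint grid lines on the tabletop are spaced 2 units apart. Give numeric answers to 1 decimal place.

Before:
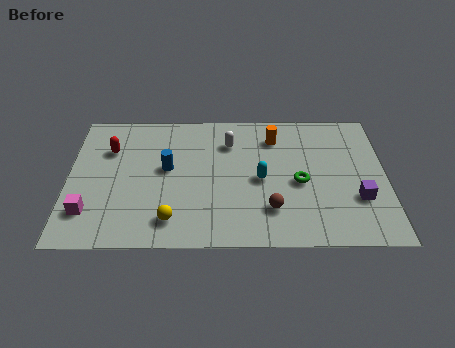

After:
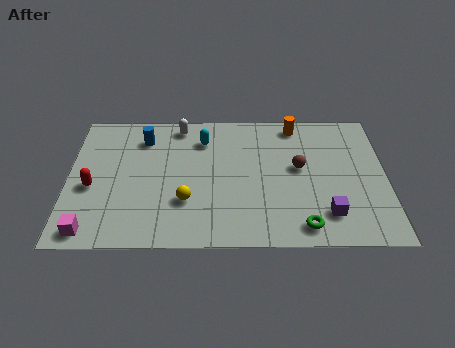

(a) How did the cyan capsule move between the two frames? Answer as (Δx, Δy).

(-2.4, 2.5)

The cyan capsule started near (8.0, 3.9) and ended near (5.6, 6.4).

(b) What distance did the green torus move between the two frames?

2.6

The green torus was near (9.6, 3.7) before and (9.7, 1.1) after, so it travelled √(0.1² + 2.6²) ≈ 2.6 units.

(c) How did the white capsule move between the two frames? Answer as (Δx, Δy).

(-2.1, 1.1)

The white capsule was at about (6.7, 6.2) and moved to about (4.6, 7.3).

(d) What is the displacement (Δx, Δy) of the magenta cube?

(0.1, -1.1)

From the two frames, the magenta cube sits at roughly (0.9, 2.0) before and (1.0, 0.9) after.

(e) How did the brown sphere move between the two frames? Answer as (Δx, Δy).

(1.2, 2.5)

From the two frames, the brown sphere sits at roughly (8.4, 2.1) before and (9.6, 4.6) after.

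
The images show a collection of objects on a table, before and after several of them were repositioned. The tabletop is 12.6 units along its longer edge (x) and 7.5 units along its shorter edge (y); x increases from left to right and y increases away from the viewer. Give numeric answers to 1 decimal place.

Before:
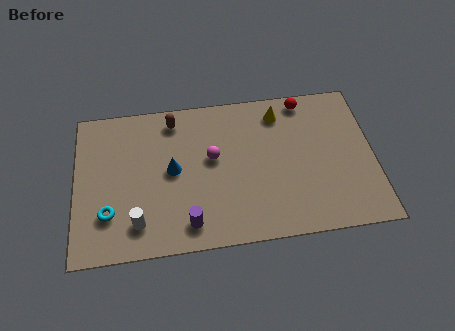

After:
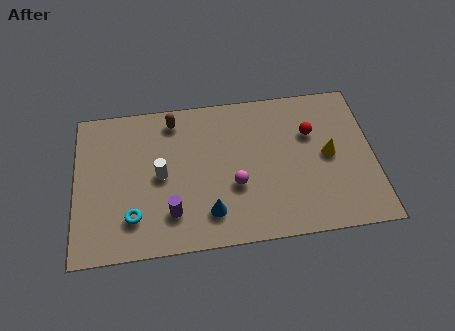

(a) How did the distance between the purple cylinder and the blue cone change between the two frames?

-1.2

They were about 2.8 units apart before and 1.6 after — 1.2 units closer together.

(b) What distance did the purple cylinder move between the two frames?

0.9

The purple cylinder was near (4.7, 1.2) before and (4.0, 1.8) after, so it travelled √(0.7² + 0.6²) ≈ 0.9 units.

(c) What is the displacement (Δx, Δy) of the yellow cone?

(2.0, -2.4)

The yellow cone started near (8.7, 6.2) and ended near (10.7, 3.8).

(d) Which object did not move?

the brown capsule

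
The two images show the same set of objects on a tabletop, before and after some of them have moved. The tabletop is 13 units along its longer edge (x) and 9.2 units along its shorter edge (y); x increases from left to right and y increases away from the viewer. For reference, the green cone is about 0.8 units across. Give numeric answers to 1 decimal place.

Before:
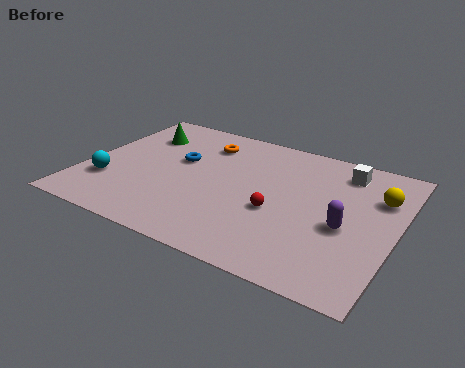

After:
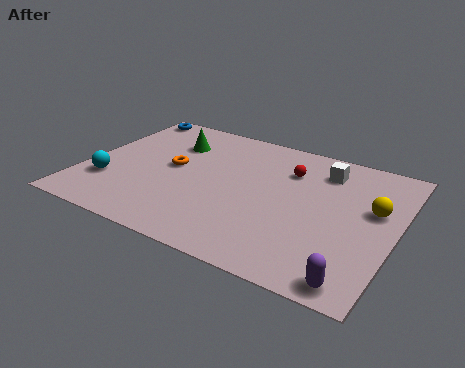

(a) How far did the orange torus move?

2.5

The orange torus moved from about (4.6, 7.2) to (3.6, 4.9), a distance of √(1.0² + 2.3²) ≈ 2.5.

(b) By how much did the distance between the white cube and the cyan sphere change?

-0.8

Before: roughly 10.5 units apart; after: 9.7. That's 0.8 units closer together.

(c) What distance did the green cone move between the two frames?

1.4

The green cone moved from about (1.9, 6.8) to (3.3, 6.7), a distance of √(1.4² + 0.1²) ≈ 1.4.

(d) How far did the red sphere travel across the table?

3.0

The red sphere moved from about (8.2, 3.7) to (8.3, 6.7), a distance of √(0.1² + 3.0²) ≈ 3.0.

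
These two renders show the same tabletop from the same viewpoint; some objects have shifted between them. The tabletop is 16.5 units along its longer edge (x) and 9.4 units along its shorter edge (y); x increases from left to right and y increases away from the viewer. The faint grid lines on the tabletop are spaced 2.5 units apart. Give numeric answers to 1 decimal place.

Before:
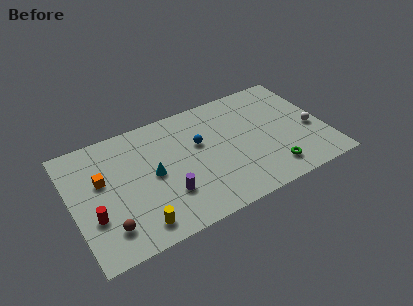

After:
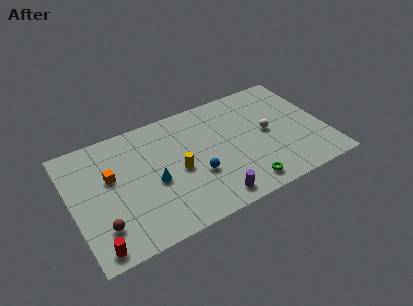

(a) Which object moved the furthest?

the yellow cylinder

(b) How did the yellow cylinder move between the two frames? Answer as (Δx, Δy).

(3.0, 2.9)

From the two frames, the yellow cylinder sits at roughly (3.8, 1.4) before and (6.8, 4.3) after.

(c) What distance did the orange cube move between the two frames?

0.6

From (2.0, 5.7) to (2.6, 5.7), the orange cube covered √(0.6² + 0.0²) ≈ 0.6 units.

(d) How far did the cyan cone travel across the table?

0.6

The cyan cone was near (5.2, 4.7) before and (5.2, 4.1) after, so it travelled √(0.0² + 0.6²) ≈ 0.6 units.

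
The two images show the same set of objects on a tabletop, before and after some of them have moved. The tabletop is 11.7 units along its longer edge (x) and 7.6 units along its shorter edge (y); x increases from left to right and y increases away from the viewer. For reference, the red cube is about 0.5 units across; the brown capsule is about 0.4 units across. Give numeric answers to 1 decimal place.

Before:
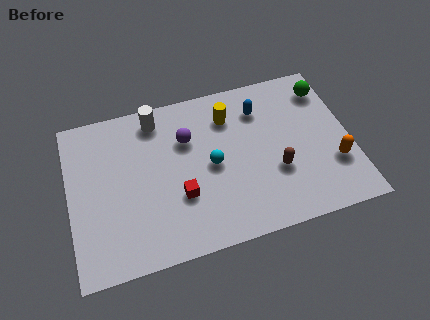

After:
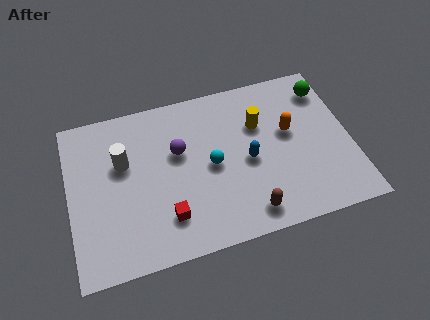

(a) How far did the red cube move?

1.0

From (4.5, 2.6) to (3.9, 1.8), the red cube covered √(0.6² + 0.8²) ≈ 1.0 units.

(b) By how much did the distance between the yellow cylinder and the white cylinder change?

+2.6

Before: roughly 3.1 units apart; after: 5.7. That's 2.6 units further apart.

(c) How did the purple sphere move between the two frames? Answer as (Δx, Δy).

(-0.4, -0.5)

From the two frames, the purple sphere sits at roughly (5.0, 5.2) before and (4.6, 4.7) after.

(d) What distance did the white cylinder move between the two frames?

2.3

The white cylinder moved from about (3.8, 6.5) to (2.3, 4.8), a distance of √(1.5² + 1.7²) ≈ 2.3.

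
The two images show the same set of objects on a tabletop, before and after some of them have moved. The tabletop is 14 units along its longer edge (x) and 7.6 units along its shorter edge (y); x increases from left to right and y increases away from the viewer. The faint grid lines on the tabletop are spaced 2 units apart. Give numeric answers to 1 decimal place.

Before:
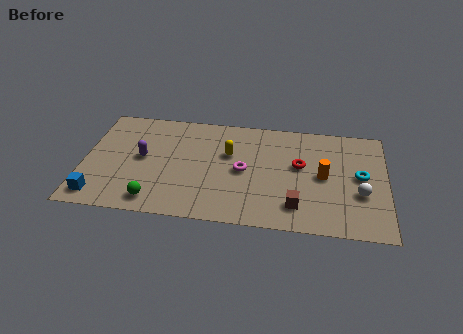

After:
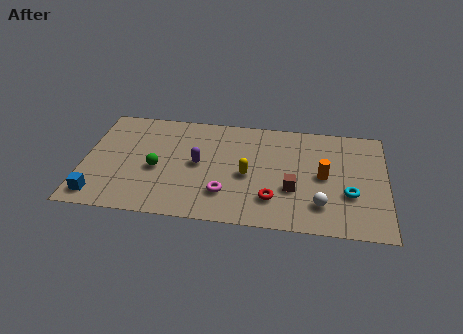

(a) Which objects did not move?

the blue cube and the orange cylinder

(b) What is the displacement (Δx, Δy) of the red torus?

(-1.2, -2.5)

The red torus was at about (10.0, 4.4) and moved to about (8.8, 1.9).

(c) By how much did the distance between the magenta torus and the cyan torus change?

+0.3

They were about 5.4 units apart before and 5.7 after — 0.3 units further apart.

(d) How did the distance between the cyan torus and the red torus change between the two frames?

+0.8

The distance was about 2.8 in the first image and 3.6 in the second, so they moved 0.8 units further apart.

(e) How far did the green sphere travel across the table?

2.2

The green sphere was near (3.4, 1.1) before and (3.4, 3.3) after, so it travelled √(0.0² + 2.2²) ≈ 2.2 units.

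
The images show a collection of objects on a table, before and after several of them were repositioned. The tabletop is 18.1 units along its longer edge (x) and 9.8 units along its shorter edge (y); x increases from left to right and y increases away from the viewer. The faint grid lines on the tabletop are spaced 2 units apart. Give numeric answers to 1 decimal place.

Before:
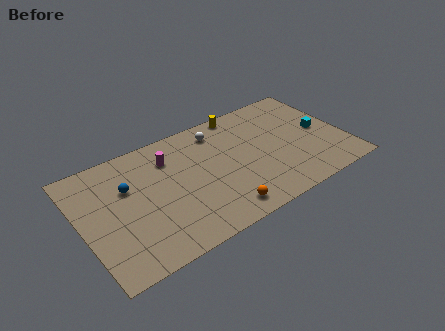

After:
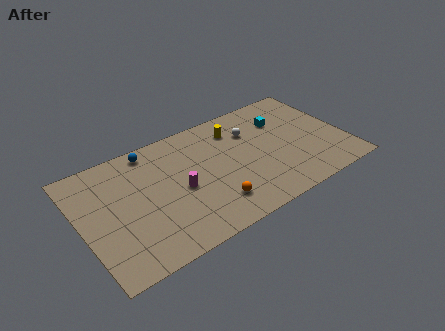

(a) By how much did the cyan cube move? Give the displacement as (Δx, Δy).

(-2.4, 2.1)

The cyan cube started near (16.6, 4.9) and ended near (14.2, 7.0).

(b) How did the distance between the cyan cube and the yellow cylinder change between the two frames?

-3.2

The distance was about 6.5 in the first image and 3.3 in the second, so they moved 3.2 units closer together.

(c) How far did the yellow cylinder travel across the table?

1.4

The yellow cylinder moved from about (11.6, 9.0) to (11.0, 7.7), a distance of √(0.6² + 1.3²) ≈ 1.4.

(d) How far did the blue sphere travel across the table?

3.0

The blue sphere moved from about (3.3, 6.4) to (5.2, 8.7), a distance of √(1.9² + 2.3²) ≈ 3.0.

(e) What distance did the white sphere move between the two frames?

2.5

The white sphere was near (9.8, 8.1) before and (12.0, 7.0) after, so it travelled √(2.2² + 1.1²) ≈ 2.5 units.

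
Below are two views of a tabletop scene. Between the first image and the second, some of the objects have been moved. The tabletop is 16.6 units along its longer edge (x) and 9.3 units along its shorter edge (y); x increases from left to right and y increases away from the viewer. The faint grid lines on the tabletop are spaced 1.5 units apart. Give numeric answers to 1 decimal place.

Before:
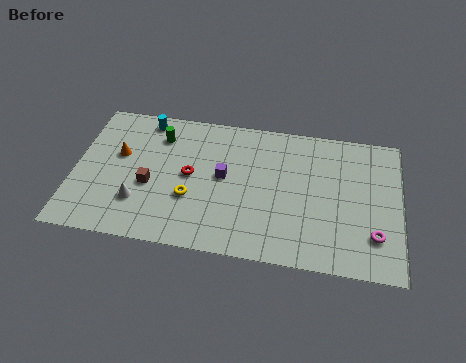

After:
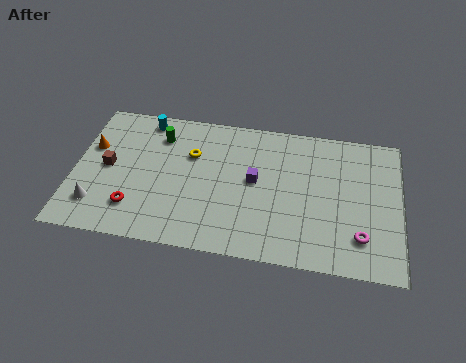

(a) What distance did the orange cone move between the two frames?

1.4

From (2.2, 5.6) to (0.8, 5.9), the orange cone covered √(1.4² + 0.3²) ≈ 1.4 units.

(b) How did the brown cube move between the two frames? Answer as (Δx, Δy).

(-2.2, 0.9)

From the two frames, the brown cube sits at roughly (3.9, 3.8) before and (1.7, 4.7) after.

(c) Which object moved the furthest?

the red torus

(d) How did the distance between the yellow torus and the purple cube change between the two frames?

+1.2

Before: roughly 2.3 units apart; after: 3.5. That's 1.2 units further apart.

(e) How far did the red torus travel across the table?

3.7

From (5.9, 4.8) to (3.2, 2.2), the red torus covered √(2.7² + 2.6²) ≈ 3.7 units.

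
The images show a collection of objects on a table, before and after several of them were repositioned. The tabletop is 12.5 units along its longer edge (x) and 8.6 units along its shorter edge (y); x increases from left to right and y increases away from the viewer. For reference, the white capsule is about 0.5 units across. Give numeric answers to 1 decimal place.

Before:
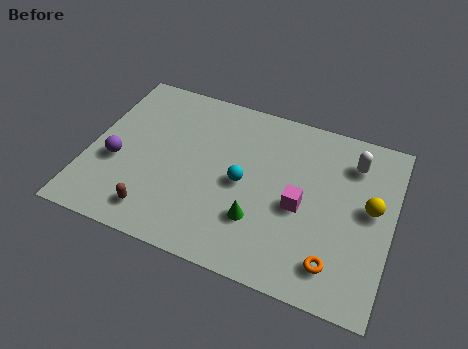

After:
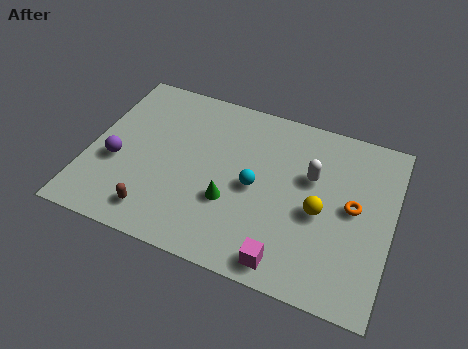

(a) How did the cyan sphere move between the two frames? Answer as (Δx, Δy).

(0.5, 0.0)

The cyan sphere started near (6.4, 4.1) and ended near (6.9, 4.1).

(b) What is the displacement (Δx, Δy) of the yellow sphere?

(-2.0, -0.9)

The yellow sphere started near (11.6, 4.7) and ended near (9.6, 3.8).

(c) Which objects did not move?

the purple sphere and the brown capsule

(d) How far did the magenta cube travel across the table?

2.8

The magenta cube was near (8.8, 3.8) before and (8.5, 1.0) after, so it travelled √(0.3² + 2.8²) ≈ 2.8 units.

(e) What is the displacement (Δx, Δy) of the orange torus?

(0.5, 2.9)

The orange torus started near (10.4, 1.6) and ended near (10.9, 4.5).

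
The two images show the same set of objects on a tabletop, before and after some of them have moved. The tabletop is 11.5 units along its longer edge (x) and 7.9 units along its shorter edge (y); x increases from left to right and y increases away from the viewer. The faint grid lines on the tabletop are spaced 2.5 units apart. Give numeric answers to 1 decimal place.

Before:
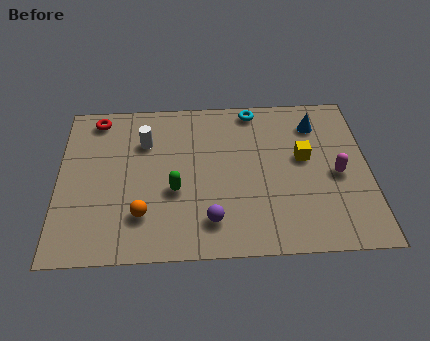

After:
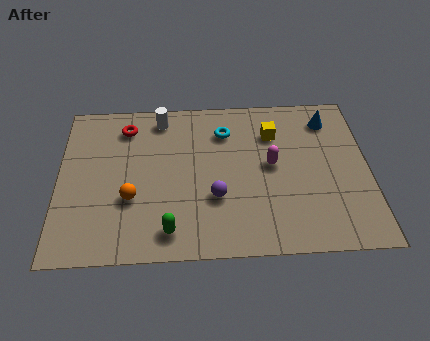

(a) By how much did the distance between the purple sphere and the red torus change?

-1.8

Before: roughly 6.8 units apart; after: 5.0. That's 1.8 units closer together.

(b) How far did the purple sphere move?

1.1

From (5.6, 1.6) to (5.8, 2.7), the purple sphere covered √(0.2² + 1.1²) ≈ 1.1 units.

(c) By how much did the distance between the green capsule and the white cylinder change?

+2.9

Before: roughly 2.7 units apart; after: 5.6. That's 2.9 units further apart.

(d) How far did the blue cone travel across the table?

0.5

The blue cone was near (9.6, 6.2) before and (10.1, 6.4) after, so it travelled √(0.5² + 0.2²) ≈ 0.5 units.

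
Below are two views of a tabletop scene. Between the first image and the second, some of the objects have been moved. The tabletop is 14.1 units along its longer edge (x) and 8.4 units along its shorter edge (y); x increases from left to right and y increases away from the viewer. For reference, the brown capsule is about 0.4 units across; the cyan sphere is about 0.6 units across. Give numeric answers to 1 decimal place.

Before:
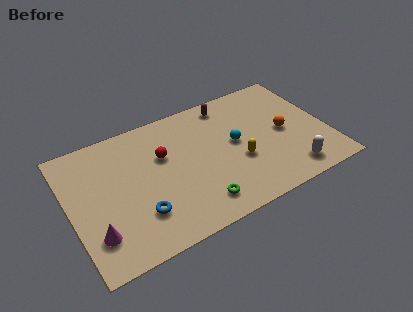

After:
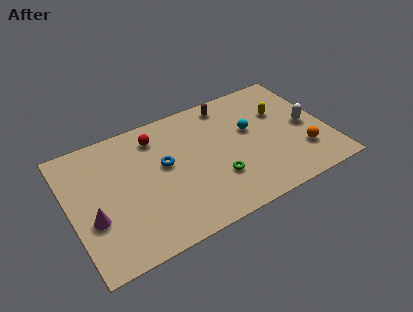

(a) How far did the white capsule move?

3.0

From (11.7, 1.3) to (13.0, 4.0), the white capsule covered √(1.3² + 2.7²) ≈ 3.0 units.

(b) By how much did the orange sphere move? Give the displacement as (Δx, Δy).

(0.7, -1.8)

The orange sphere started near (11.8, 4.1) and ended near (12.5, 2.3).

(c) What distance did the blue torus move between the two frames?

3.0

The blue torus moved from about (3.5, 2.3) to (5.2, 4.8), a distance of √(1.7² + 2.5²) ≈ 3.0.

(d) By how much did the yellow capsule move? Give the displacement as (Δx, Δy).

(2.7, 2.3)

The yellow capsule was at about (9.1, 3.2) and moved to about (11.8, 5.5).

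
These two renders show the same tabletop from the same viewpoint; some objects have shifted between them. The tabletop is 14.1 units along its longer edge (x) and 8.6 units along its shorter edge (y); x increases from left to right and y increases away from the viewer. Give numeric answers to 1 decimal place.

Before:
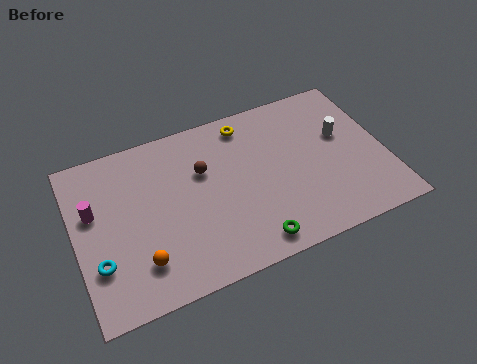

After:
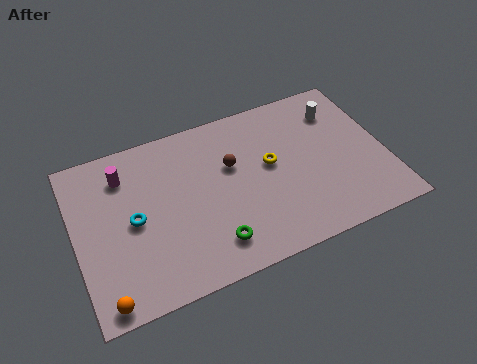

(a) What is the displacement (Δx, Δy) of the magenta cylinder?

(1.5, 1.4)

The magenta cylinder started near (0.9, 5.3) and ended near (2.4, 6.7).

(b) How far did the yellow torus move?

2.7

The yellow torus was near (8.1, 7.4) before and (8.9, 4.8) after, so it travelled √(0.8² + 2.6²) ≈ 2.7 units.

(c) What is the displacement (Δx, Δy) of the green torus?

(-1.7, 0.6)

The green torus started near (7.6, 1.1) and ended near (5.9, 1.7).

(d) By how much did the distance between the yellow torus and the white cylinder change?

-0.9

They were about 4.7 units apart before and 3.8 after — 0.9 units closer together.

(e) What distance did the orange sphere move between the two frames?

2.1

From (2.7, 2.0) to (1.0, 0.8), the orange sphere covered √(1.7² + 1.2²) ≈ 2.1 units.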